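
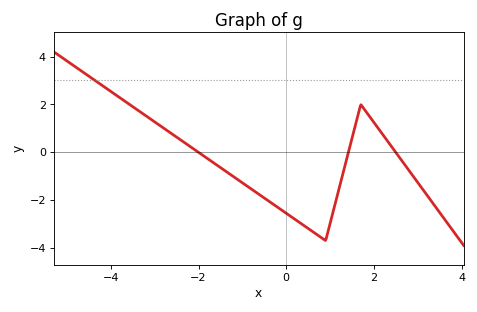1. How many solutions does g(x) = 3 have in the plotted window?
1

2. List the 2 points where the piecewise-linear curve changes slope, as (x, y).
(0.9, -3.7); (1.7, 2)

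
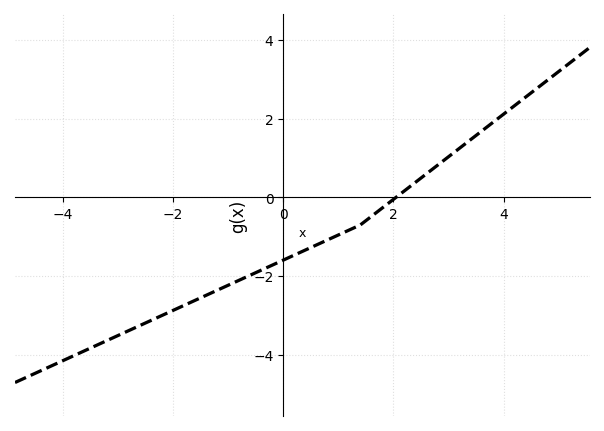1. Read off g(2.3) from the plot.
0.2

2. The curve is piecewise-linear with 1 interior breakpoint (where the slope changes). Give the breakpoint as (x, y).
(1.4, -0.7)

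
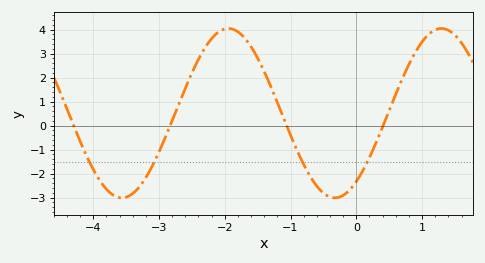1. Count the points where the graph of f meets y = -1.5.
4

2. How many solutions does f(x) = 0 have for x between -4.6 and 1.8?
4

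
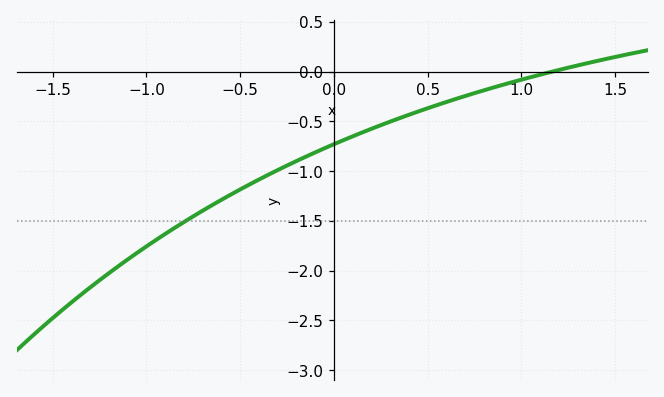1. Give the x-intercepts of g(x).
1.16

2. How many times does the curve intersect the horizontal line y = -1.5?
1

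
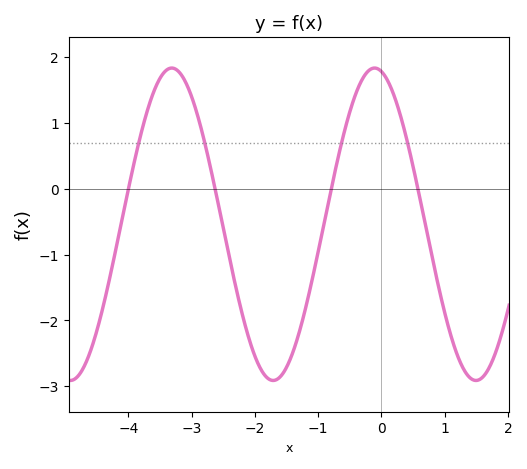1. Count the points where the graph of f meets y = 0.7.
4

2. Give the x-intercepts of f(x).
-4, -2.63, -0.791, 0.577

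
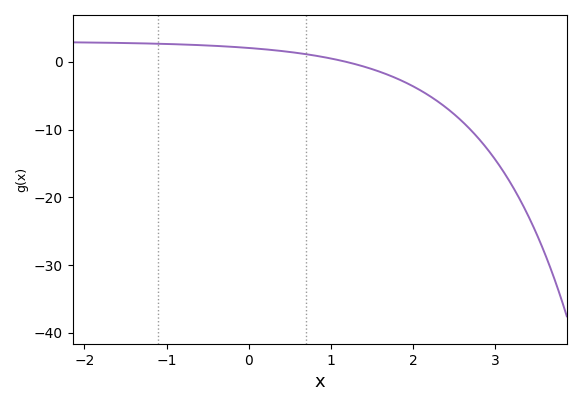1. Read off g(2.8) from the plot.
-11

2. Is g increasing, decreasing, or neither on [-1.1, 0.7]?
decreasing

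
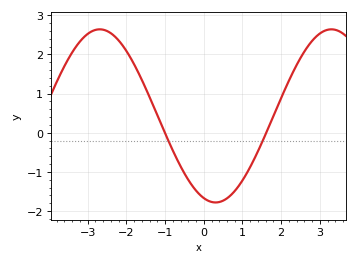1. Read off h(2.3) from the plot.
1.54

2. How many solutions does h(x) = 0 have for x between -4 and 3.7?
2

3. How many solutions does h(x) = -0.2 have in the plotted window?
2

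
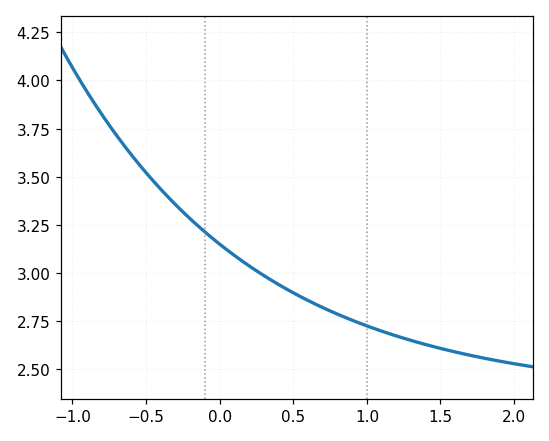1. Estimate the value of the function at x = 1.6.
2.59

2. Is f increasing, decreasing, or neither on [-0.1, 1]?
decreasing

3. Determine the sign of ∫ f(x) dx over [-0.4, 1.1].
positive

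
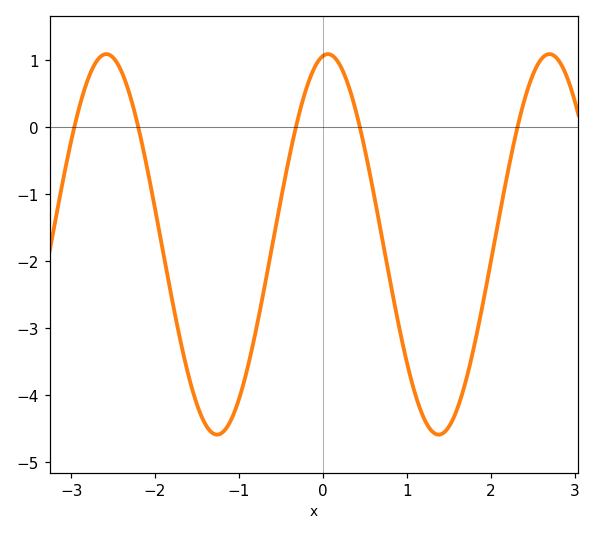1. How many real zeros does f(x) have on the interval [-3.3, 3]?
5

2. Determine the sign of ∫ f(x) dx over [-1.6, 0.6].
negative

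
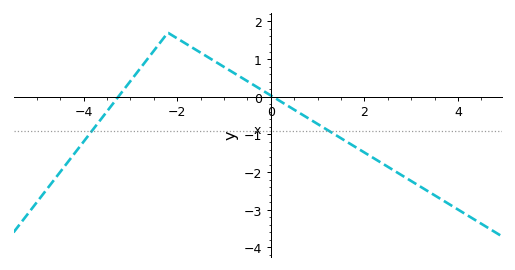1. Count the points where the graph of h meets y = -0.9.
2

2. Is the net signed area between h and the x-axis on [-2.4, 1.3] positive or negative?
positive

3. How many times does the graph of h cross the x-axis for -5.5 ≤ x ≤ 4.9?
2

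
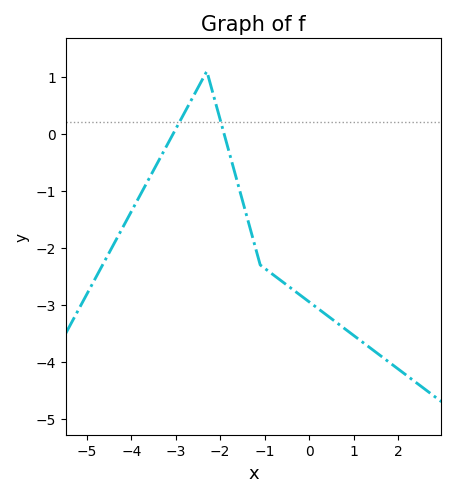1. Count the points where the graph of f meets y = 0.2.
2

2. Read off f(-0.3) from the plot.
-2.8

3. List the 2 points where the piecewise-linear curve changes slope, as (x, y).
(-2.3, 1.1); (-1.1, -2.3)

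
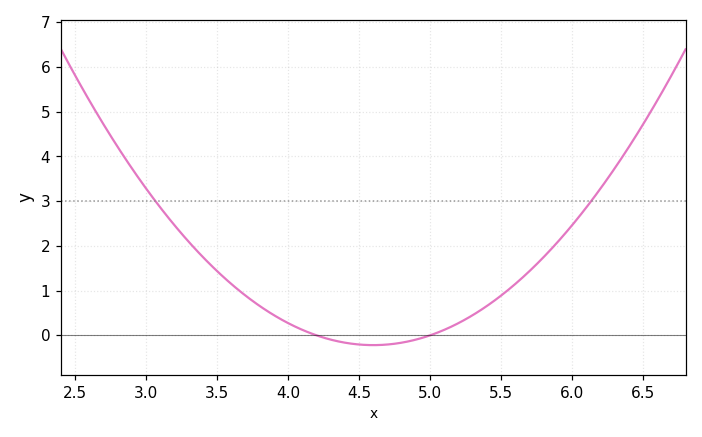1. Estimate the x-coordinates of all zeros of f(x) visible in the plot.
4.2, 5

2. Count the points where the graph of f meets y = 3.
2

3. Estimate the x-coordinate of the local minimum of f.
4.6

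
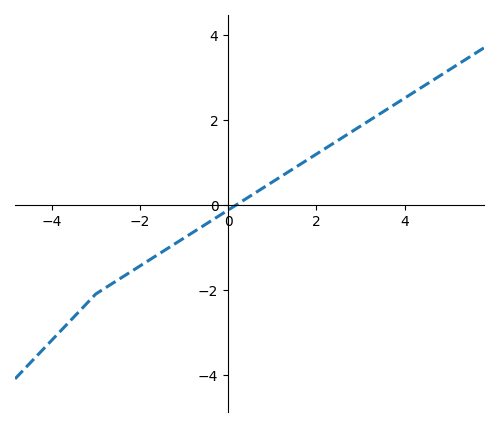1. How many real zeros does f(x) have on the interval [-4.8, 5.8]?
1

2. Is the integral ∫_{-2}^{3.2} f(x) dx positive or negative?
positive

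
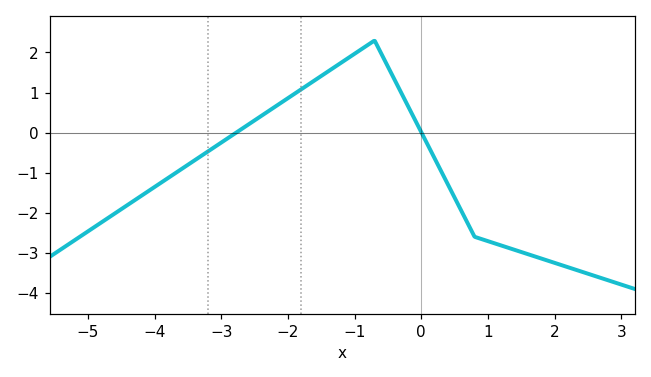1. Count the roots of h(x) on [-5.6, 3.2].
2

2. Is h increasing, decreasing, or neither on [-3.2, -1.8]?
increasing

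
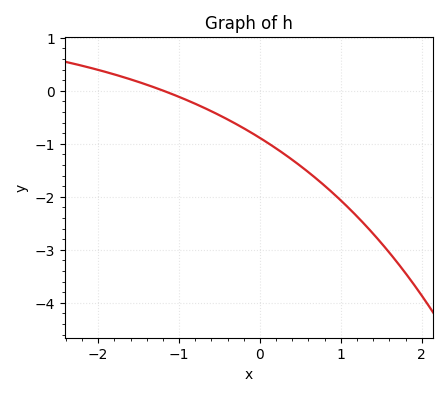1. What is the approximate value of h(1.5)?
-2.9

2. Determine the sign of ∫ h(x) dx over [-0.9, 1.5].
negative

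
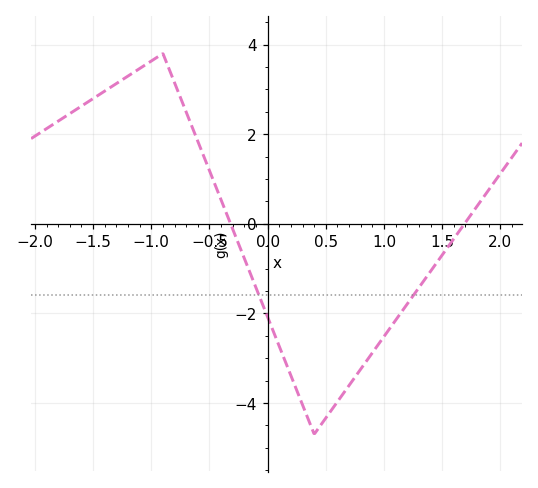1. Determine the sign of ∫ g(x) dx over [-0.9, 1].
negative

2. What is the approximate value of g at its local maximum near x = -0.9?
3.8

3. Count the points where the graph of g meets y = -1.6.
2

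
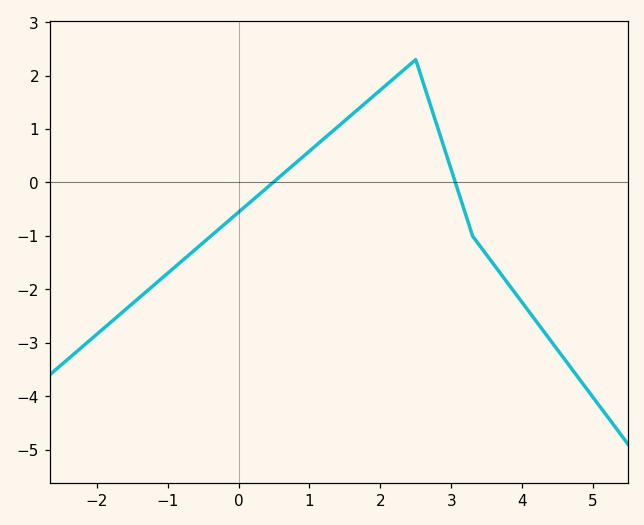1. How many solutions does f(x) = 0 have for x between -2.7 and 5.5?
2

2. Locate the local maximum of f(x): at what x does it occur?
2.5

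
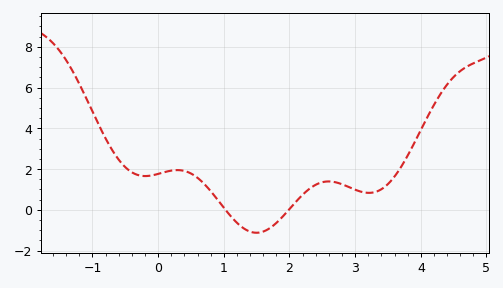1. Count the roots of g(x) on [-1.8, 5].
2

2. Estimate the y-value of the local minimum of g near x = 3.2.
0.8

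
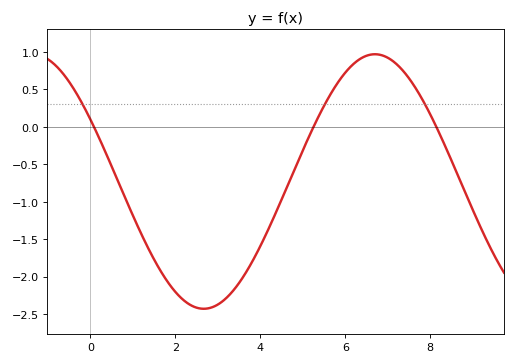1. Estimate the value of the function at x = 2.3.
-2.35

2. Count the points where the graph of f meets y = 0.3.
3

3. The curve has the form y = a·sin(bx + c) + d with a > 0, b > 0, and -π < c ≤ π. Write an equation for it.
y = 1.7sin(0.78x + 2.6) - 0.73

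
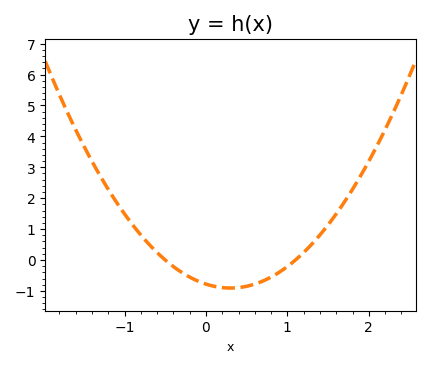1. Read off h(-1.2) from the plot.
2.29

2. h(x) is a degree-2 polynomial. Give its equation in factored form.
y = 1.42(x + 0.5)(x - 1.1)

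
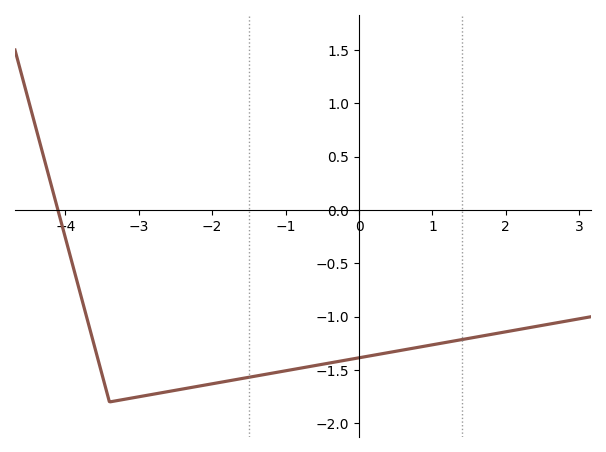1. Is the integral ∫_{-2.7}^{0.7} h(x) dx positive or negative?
negative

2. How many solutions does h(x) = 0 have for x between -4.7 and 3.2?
1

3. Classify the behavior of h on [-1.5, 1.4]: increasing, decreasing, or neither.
increasing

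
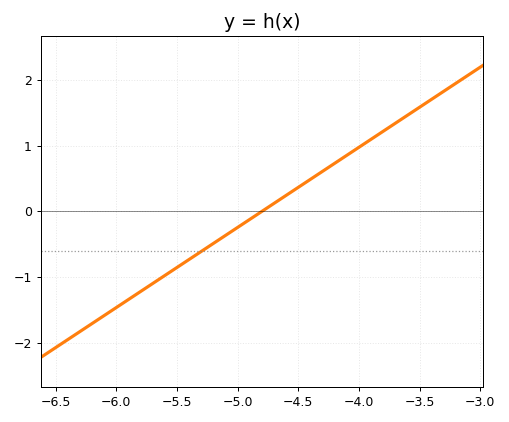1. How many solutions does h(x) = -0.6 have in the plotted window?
1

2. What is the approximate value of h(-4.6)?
0.244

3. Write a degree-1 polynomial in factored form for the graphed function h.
y = 1.22(x + 4.8)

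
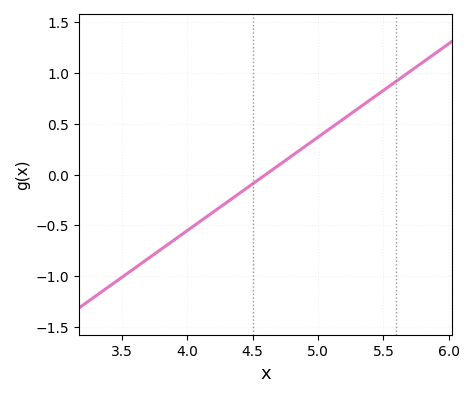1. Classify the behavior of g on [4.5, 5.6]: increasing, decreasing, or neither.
increasing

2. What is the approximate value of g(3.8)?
-0.75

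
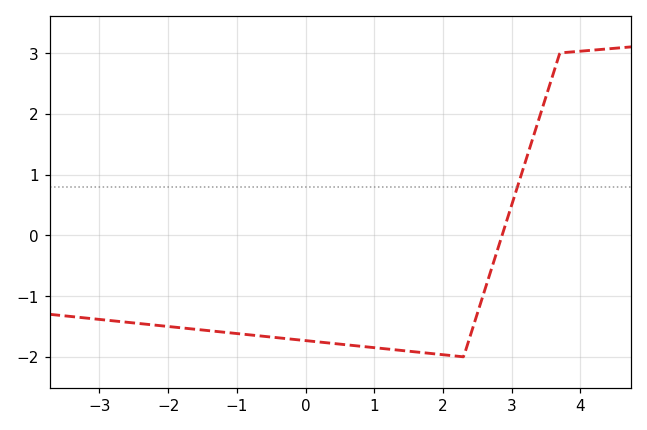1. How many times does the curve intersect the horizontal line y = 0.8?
1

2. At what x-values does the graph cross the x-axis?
2.86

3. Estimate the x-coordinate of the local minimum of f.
2.3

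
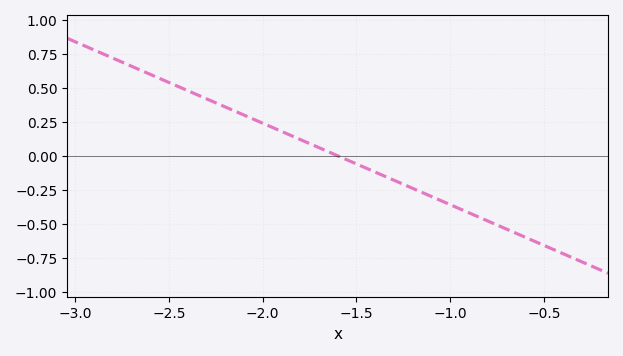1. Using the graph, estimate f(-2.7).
0.66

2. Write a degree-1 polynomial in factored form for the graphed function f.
y = -0.6(x + 1.6)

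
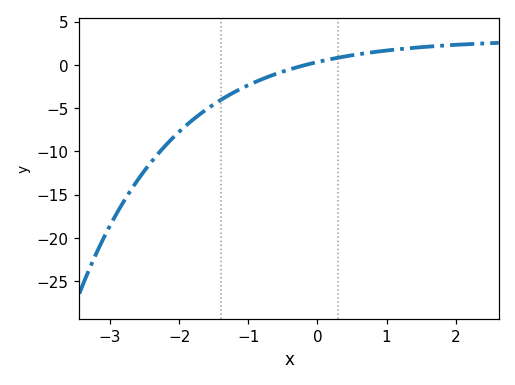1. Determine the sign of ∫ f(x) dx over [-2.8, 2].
negative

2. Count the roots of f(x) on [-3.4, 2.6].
1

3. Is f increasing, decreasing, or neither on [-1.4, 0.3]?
increasing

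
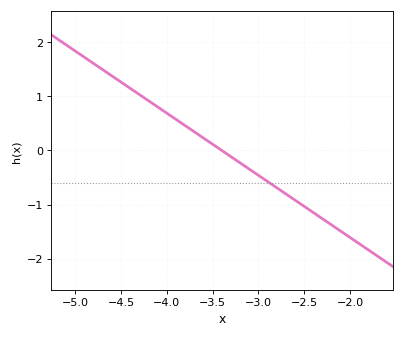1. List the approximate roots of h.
-3.4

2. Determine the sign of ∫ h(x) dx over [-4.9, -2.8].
positive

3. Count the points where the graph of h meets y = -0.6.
1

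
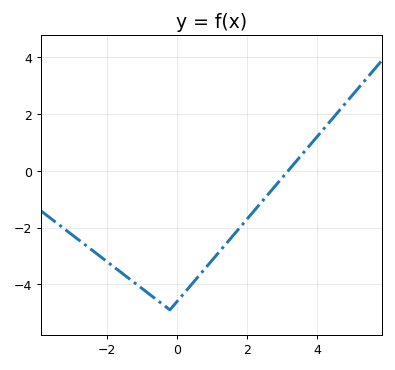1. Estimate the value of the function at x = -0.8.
-4.4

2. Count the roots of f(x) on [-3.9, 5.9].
1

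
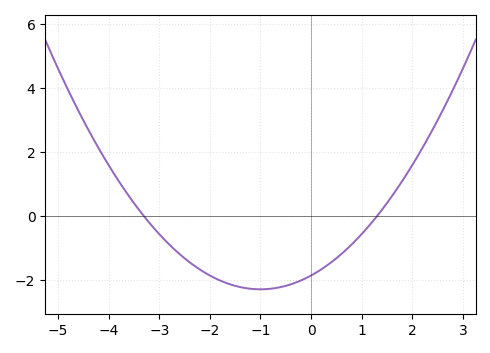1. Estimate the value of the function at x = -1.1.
-2.27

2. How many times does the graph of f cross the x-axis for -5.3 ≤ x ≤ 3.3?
2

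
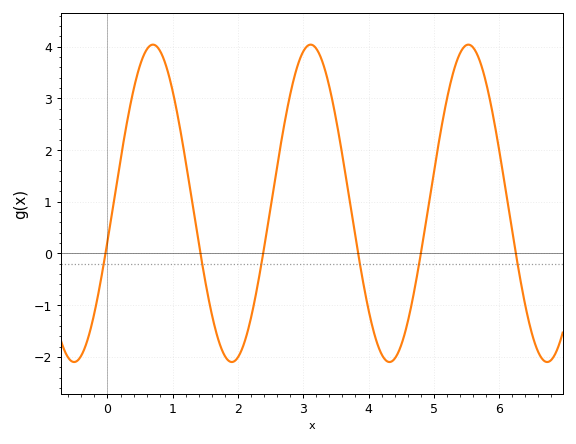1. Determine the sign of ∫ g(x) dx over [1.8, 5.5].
positive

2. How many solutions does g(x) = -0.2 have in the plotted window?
6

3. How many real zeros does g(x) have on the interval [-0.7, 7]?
6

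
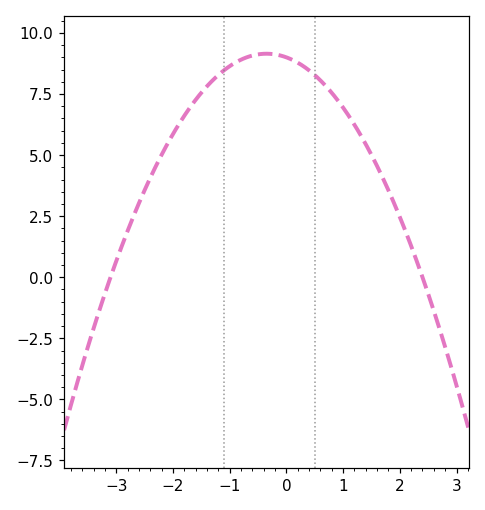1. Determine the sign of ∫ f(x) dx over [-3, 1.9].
positive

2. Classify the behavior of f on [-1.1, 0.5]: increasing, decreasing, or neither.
neither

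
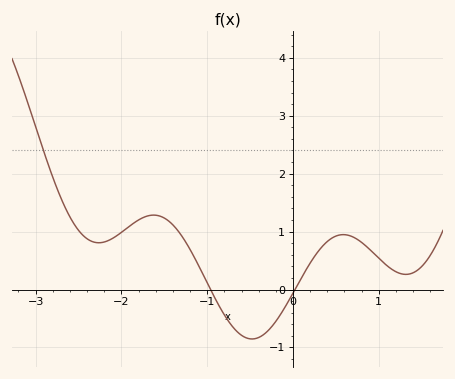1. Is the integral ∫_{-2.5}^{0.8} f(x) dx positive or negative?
positive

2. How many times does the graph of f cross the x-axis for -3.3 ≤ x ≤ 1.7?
2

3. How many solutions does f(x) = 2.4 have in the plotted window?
1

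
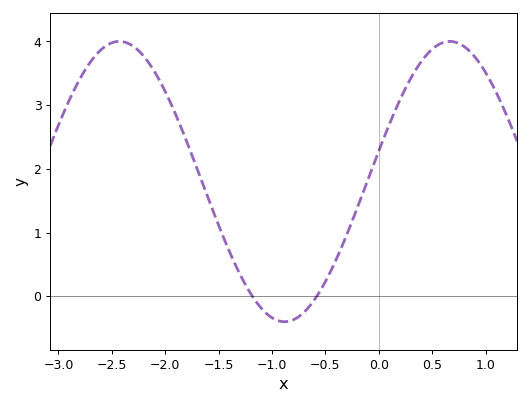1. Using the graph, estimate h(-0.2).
1.39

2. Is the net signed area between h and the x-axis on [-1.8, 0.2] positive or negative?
positive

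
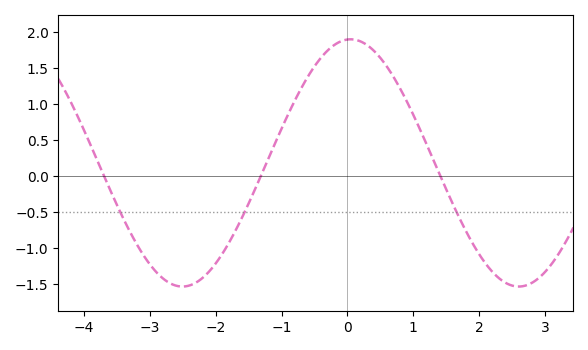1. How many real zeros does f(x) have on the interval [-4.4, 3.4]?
3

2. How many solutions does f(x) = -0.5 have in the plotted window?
3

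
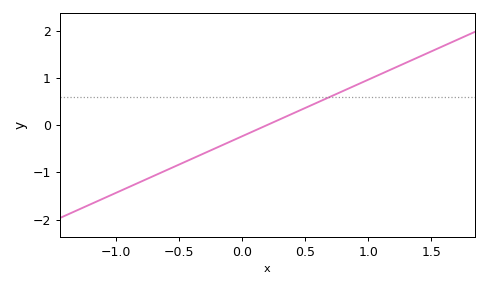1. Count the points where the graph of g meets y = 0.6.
1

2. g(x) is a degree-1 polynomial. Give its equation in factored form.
y = 1.2(x - 0.2)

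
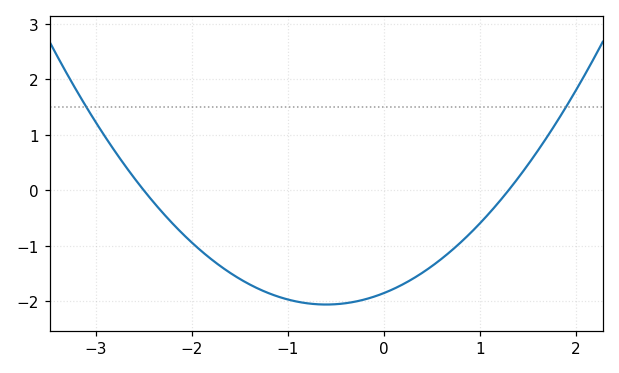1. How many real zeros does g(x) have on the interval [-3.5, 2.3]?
2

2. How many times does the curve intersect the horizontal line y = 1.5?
2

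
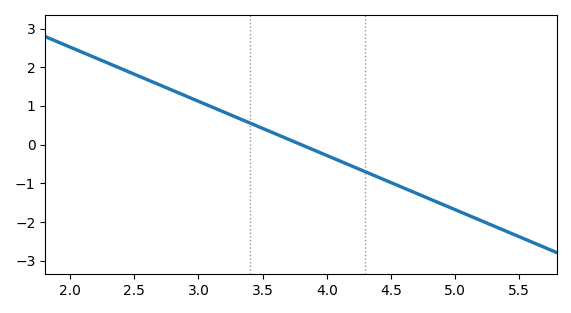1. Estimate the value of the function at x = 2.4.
1.96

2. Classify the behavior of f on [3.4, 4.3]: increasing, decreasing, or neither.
decreasing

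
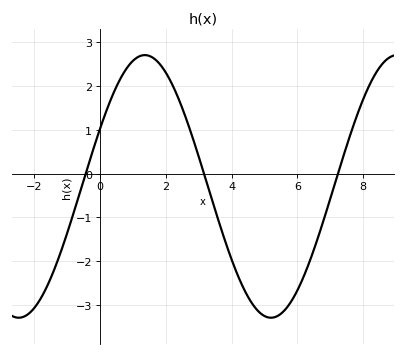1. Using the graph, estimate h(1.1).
2.64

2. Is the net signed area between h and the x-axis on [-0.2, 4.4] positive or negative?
positive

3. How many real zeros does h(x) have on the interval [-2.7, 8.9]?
3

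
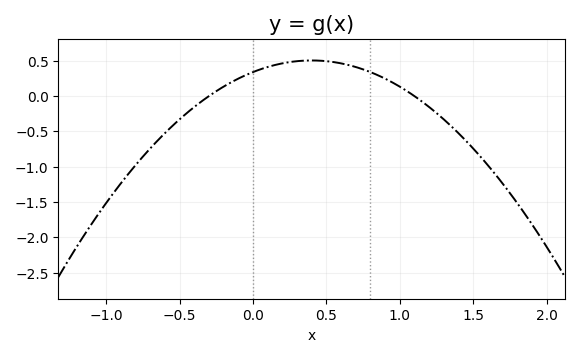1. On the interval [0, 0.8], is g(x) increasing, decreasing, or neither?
neither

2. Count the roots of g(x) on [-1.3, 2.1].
2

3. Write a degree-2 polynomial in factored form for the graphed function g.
y = -1.03(x + 0.3)(x - 1.1)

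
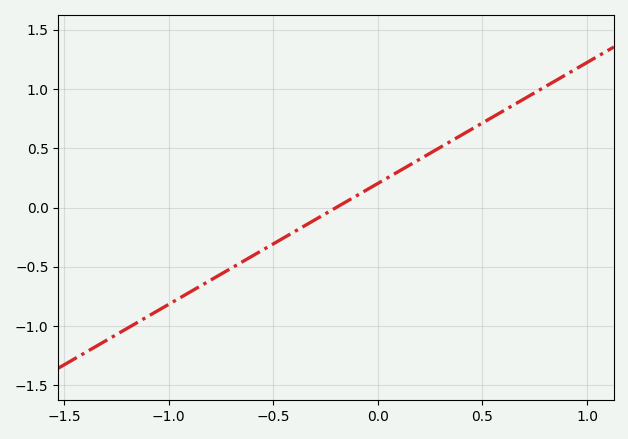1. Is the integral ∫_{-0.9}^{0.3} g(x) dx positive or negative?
negative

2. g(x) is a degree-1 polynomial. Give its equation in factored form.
y = 1.02(x + 0.2)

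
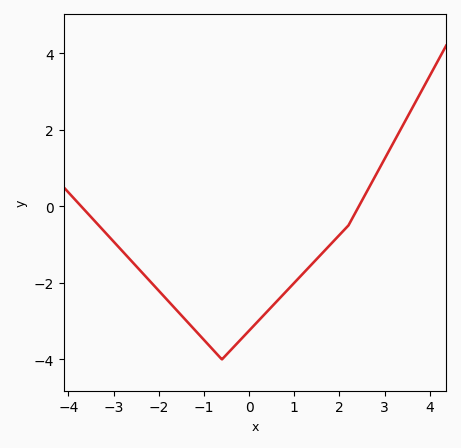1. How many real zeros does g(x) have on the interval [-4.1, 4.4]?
2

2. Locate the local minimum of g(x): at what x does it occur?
-0.6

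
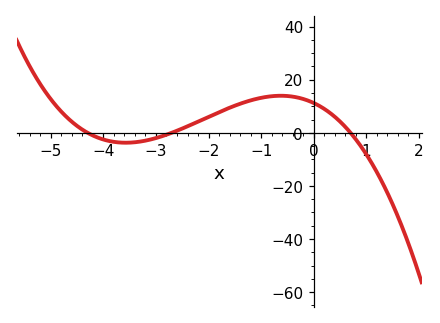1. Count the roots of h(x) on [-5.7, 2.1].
3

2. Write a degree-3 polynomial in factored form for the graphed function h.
y = -1.38(x + 4.3)(x + 2.7)(x - 0.7)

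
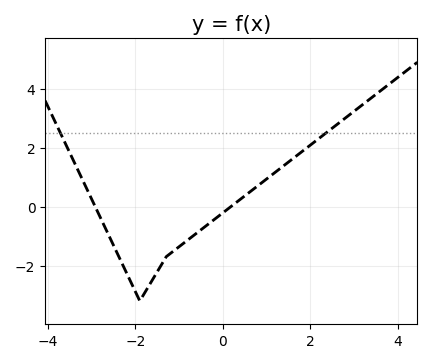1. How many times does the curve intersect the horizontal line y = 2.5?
2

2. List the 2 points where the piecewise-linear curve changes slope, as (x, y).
(-1.9, -3.2); (-1.3, -1.7)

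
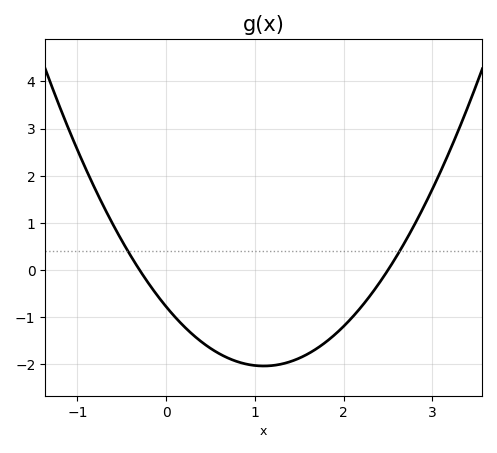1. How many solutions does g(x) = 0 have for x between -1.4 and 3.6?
2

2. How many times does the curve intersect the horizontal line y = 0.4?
2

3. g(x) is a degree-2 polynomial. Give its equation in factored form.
y = 1.04(x + 0.3)(x - 2.5)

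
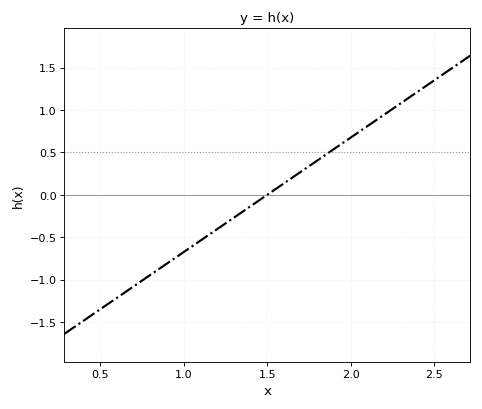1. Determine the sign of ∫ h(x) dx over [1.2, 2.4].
positive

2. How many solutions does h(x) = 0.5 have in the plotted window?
1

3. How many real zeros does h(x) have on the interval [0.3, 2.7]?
1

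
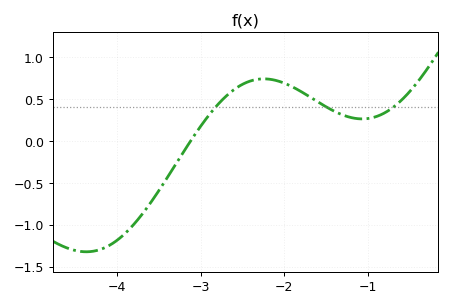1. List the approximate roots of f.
-3.12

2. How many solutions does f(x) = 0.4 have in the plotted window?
3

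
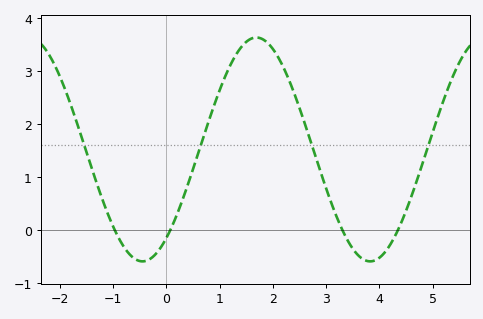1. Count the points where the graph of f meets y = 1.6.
4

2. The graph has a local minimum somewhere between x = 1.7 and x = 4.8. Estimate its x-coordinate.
3.8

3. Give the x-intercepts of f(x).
-1, 0, 3.4, 4.4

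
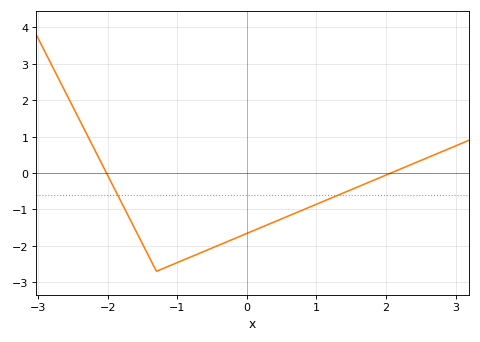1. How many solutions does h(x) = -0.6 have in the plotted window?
2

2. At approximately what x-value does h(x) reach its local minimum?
-1.3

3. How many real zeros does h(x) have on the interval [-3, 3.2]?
2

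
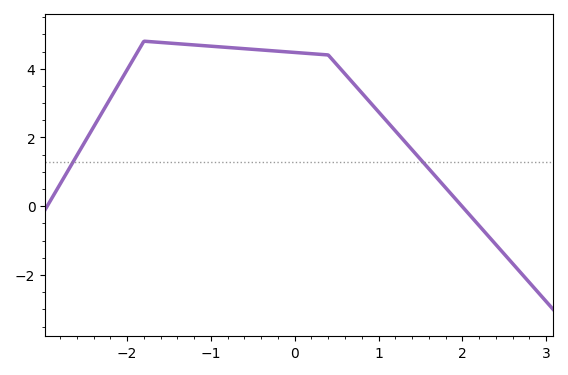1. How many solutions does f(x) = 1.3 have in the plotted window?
2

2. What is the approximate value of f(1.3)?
2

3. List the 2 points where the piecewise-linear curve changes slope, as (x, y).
(-1.8, 4.8); (0.4, 4.4)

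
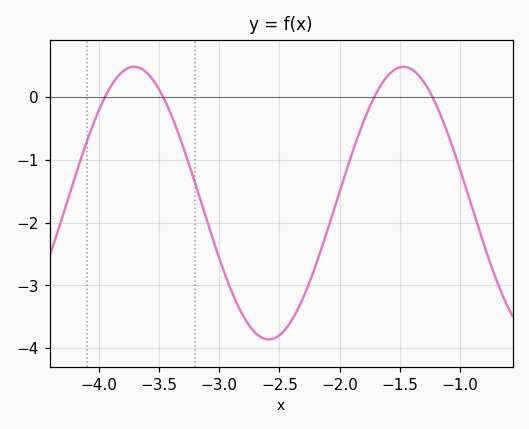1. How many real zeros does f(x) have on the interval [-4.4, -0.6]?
4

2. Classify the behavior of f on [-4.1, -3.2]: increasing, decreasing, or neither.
neither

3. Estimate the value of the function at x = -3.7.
0.5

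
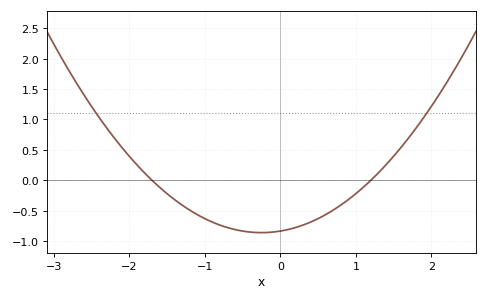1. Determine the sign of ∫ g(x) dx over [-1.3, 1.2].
negative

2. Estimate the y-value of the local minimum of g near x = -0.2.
-0.85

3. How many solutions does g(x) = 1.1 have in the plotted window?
2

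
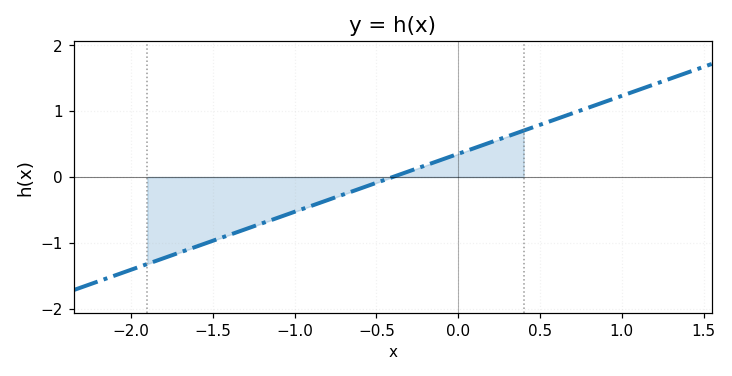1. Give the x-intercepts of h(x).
-0.4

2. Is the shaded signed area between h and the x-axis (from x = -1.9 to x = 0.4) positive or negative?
negative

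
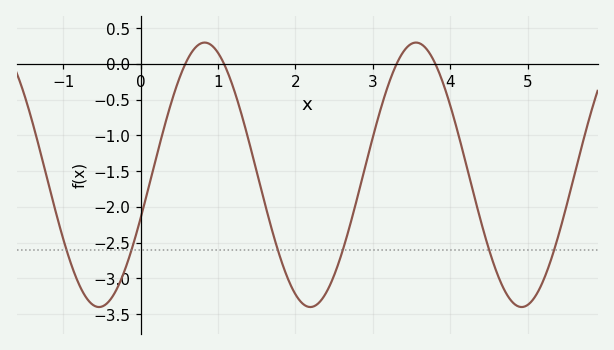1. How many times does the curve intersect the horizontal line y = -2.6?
6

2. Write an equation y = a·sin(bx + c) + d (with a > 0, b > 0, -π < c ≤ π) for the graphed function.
y = 1.85sin(2.3x - 0.33) - 1.55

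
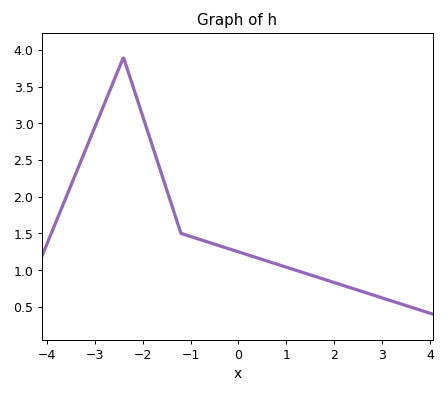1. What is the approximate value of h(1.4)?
0.95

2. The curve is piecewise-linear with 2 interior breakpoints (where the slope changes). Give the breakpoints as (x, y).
(-2.4, 3.9); (-1.2, 1.5)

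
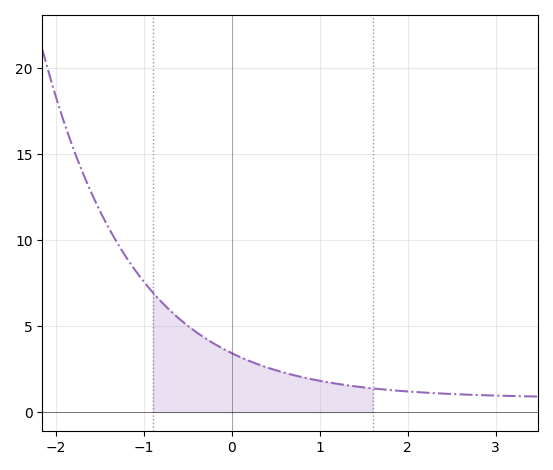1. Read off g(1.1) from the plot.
1.73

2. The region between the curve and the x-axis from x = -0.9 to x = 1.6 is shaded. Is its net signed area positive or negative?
positive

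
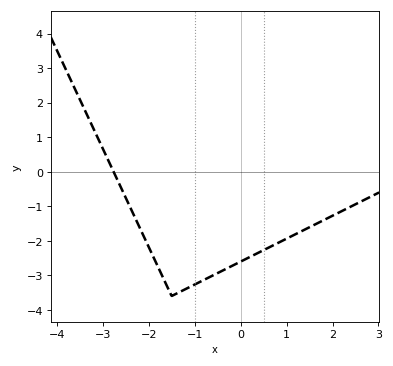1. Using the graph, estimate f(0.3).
-2.4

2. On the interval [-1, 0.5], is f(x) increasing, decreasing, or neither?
increasing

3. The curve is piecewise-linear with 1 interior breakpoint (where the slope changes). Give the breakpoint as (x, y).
(-1.5, -3.6)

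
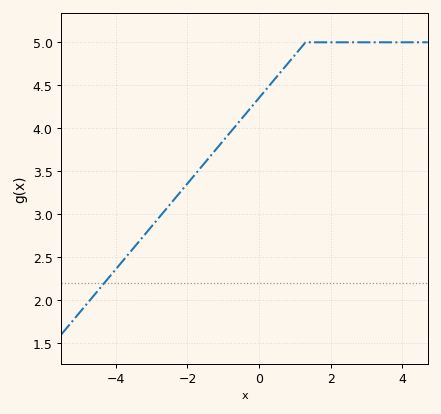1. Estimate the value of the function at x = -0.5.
4.1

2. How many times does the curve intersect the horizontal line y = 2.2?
1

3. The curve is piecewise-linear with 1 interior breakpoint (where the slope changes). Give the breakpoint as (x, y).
(1.3, 5)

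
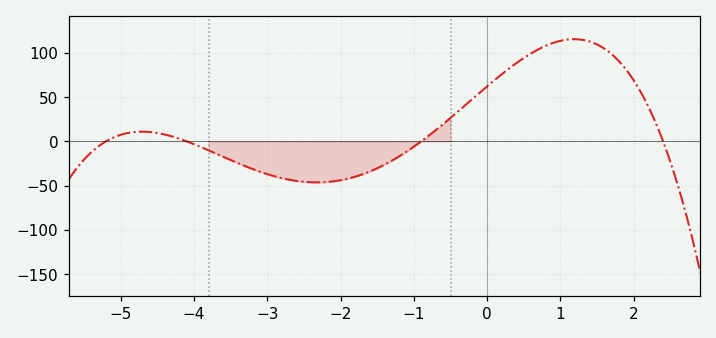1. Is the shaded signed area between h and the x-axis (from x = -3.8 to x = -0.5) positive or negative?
negative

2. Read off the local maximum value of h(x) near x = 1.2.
115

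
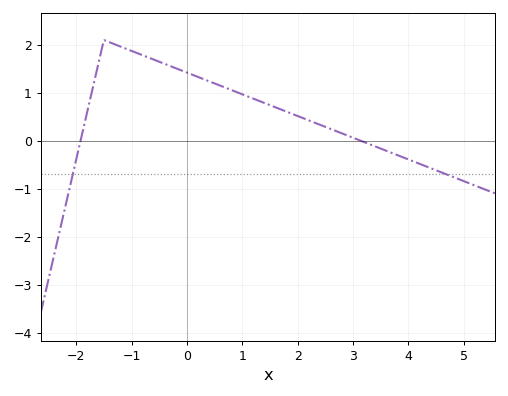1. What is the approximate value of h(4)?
-0.4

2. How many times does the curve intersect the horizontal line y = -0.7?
2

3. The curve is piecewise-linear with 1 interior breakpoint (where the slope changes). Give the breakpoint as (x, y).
(-1.5, 2.1)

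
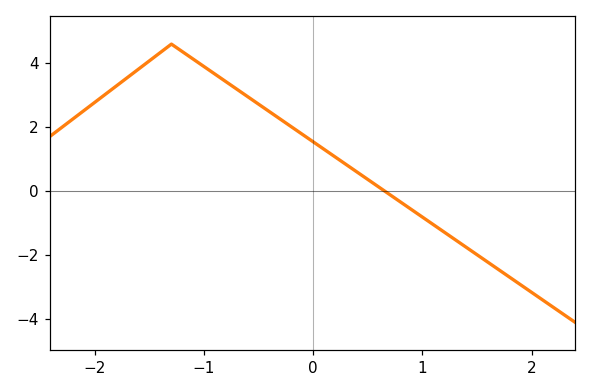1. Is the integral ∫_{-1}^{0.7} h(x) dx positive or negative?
positive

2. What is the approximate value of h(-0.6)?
2.95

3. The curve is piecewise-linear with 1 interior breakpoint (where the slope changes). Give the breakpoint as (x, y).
(-1.3, 4.6)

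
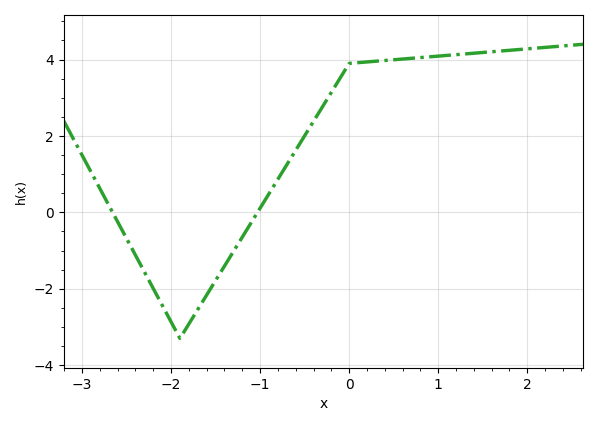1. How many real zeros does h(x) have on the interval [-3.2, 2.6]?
2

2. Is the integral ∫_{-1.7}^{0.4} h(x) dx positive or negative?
positive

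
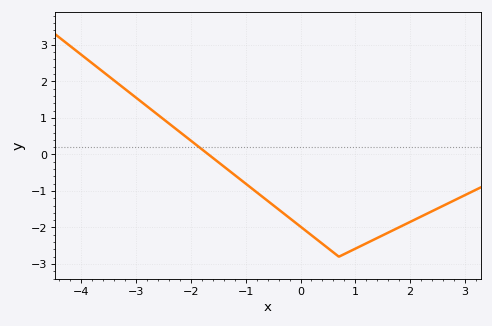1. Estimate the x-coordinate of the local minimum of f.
0.8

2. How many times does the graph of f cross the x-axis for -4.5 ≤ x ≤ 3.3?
1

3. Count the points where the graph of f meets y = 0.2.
1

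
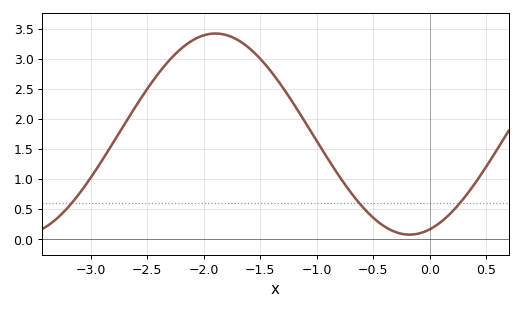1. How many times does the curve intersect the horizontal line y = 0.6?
3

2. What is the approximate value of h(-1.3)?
2.5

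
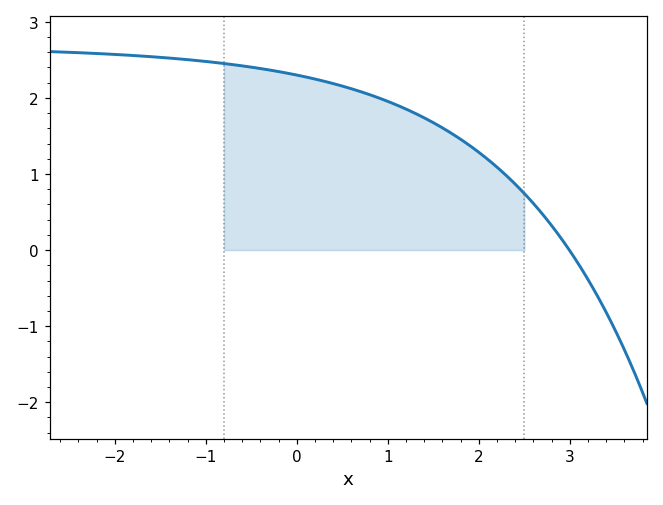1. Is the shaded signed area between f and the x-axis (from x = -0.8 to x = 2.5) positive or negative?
positive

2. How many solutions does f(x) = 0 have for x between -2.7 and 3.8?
1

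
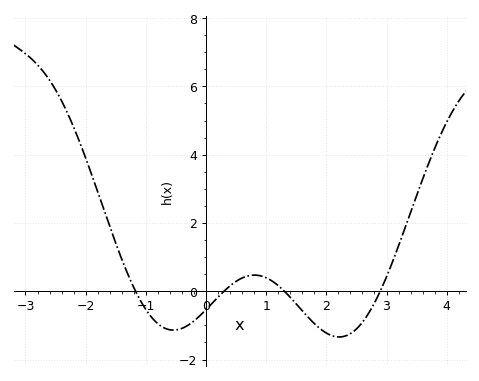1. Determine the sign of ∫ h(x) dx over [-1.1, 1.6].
negative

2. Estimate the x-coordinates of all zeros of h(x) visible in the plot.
-1.2, 0.2, 1.4, 2.8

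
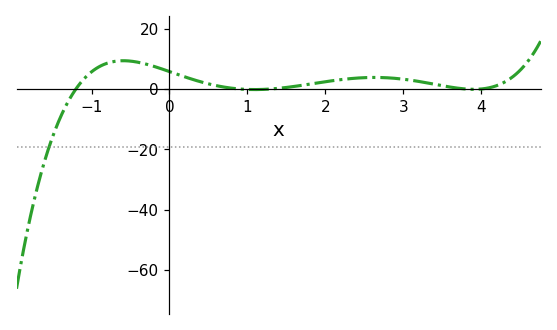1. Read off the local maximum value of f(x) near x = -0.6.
9.35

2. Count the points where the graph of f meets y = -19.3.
1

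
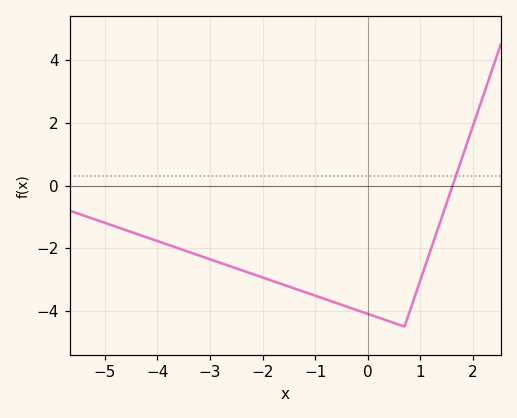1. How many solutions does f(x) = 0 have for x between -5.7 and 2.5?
1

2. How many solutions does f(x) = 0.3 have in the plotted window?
1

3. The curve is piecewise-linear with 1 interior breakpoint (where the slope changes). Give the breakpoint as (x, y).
(0.7, -4.5)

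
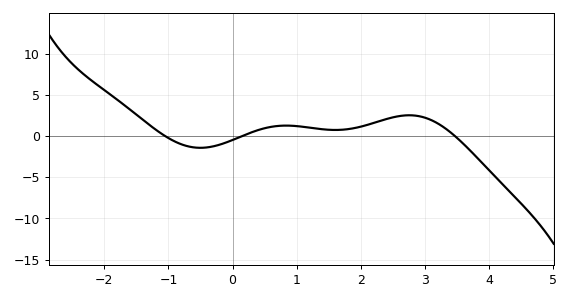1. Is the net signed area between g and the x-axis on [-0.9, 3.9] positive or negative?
positive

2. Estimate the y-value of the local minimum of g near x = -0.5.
-1.5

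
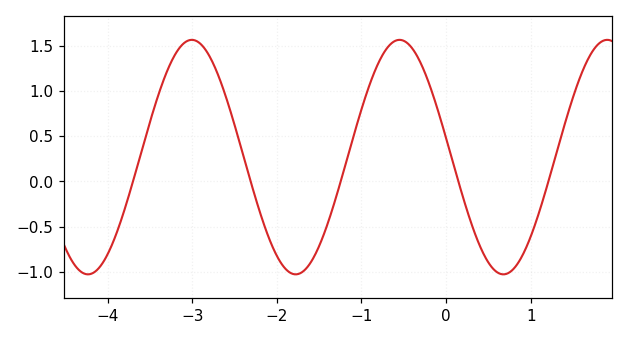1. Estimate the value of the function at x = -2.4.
0.3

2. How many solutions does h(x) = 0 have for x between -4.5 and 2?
5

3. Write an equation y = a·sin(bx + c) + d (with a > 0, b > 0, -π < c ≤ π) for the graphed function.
y = 1.3sin(2.6x + 3) + 0.27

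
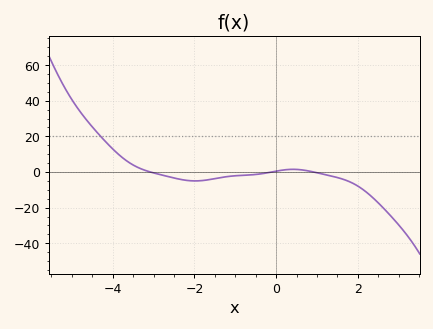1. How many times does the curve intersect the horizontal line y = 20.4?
1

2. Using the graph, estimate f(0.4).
1.49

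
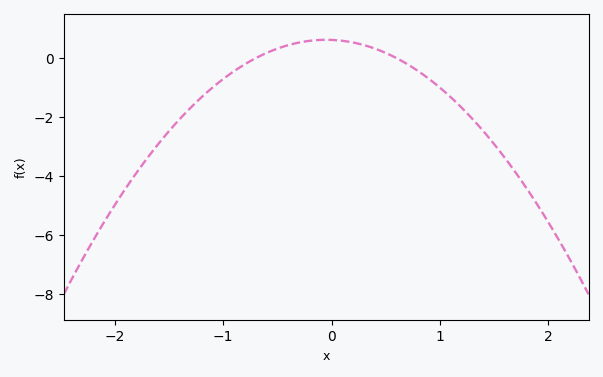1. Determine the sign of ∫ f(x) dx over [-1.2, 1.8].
negative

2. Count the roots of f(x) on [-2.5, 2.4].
2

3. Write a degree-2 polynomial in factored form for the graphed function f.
y = -1.47(x + 0.7)(x - 0.6)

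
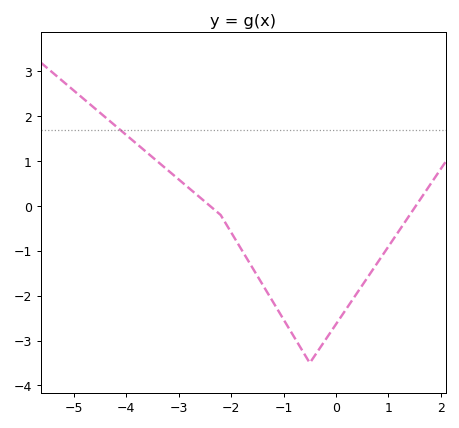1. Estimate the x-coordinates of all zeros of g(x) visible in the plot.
-2.4, 1.52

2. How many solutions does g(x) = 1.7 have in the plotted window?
1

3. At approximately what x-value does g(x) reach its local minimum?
-0.499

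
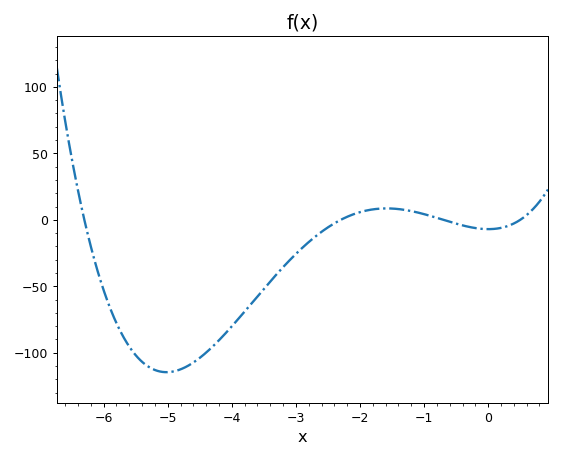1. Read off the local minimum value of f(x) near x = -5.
-115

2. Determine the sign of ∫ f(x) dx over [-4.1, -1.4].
negative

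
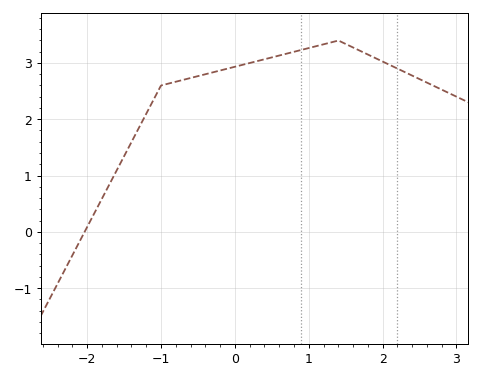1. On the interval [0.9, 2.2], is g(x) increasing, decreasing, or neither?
neither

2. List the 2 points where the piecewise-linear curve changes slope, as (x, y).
(-1, 2.6); (1.4, 3.4)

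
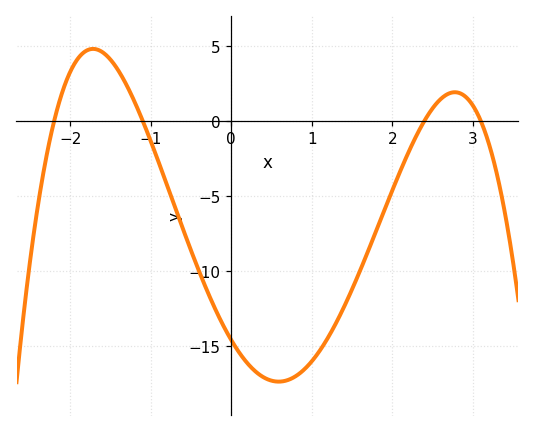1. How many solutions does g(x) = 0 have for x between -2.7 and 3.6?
4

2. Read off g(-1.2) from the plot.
1.5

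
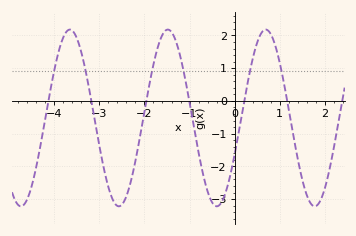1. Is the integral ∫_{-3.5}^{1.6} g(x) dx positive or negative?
negative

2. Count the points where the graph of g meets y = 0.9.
6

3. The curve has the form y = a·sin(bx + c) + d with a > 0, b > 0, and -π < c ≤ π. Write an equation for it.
y = 2.7sin(2.89x - 0.43) - 0.52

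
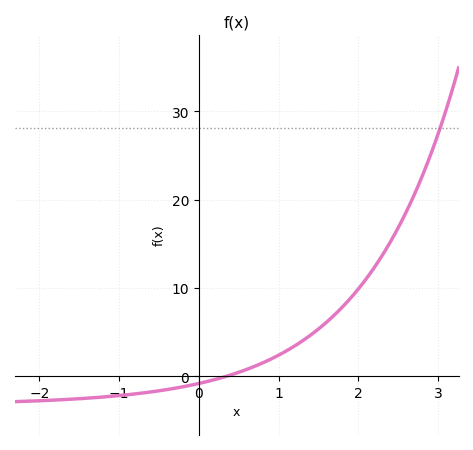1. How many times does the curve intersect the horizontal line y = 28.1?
1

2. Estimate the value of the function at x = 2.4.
15.2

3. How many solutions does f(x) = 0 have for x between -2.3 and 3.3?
1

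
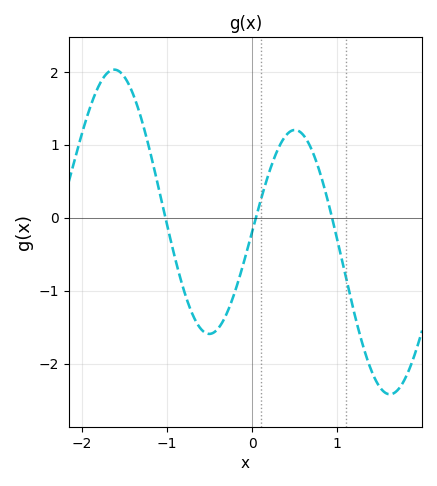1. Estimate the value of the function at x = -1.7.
2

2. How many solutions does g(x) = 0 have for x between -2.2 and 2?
3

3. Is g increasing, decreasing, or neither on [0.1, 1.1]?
neither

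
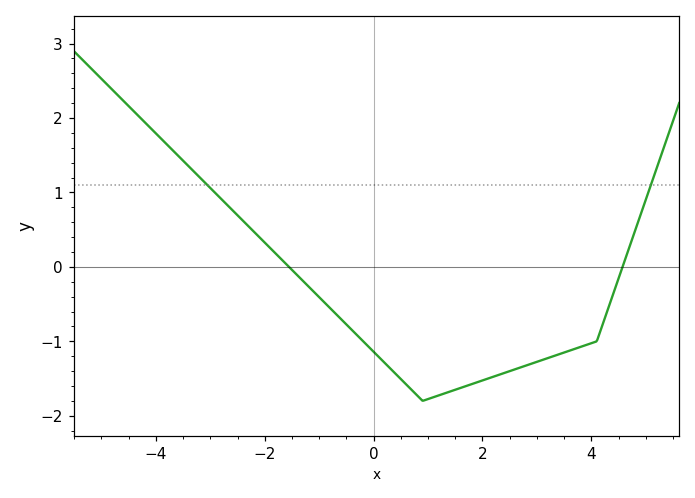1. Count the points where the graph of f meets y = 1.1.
2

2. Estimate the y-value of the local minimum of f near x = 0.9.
-1.8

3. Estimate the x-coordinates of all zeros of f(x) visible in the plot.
-1.6, 4.6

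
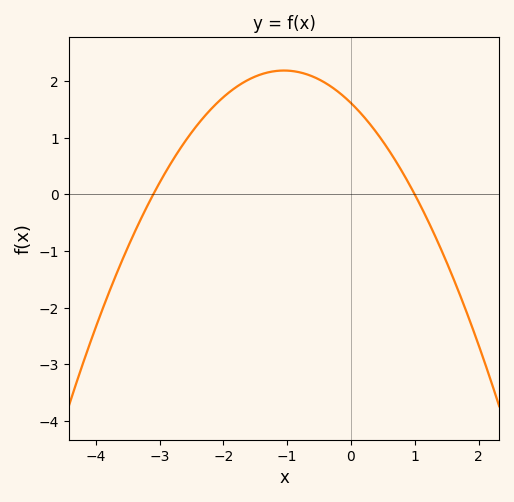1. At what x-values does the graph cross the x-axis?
-3.1, 1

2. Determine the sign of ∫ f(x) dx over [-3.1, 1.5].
positive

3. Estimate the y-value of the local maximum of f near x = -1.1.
2.19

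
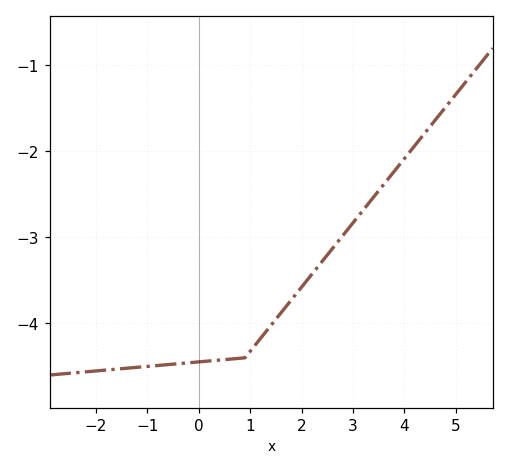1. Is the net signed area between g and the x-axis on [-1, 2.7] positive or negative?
negative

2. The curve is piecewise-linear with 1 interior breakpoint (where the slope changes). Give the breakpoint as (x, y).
(0.9, -4.4)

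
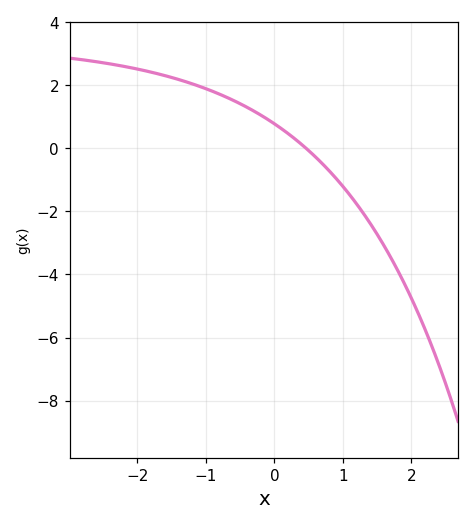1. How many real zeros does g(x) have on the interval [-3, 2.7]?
1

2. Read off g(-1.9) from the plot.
2.47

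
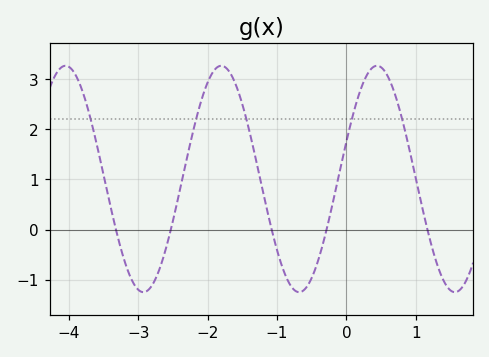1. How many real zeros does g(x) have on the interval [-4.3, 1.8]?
5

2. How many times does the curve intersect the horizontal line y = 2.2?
5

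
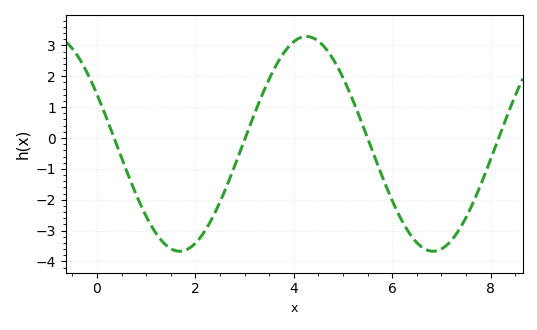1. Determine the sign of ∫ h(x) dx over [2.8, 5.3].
positive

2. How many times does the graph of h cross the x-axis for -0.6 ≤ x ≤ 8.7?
4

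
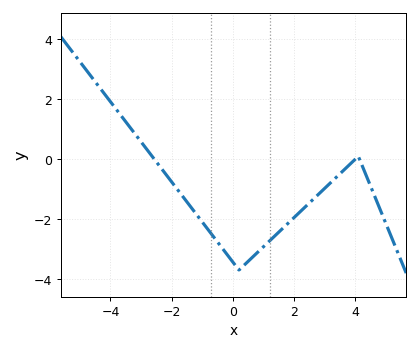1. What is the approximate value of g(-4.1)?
2.05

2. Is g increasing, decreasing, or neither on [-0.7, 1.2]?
neither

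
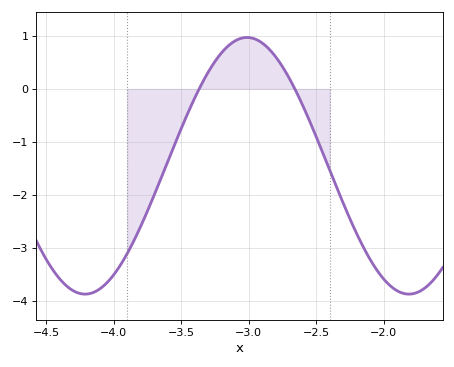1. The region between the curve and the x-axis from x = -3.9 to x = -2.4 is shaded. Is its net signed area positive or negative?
negative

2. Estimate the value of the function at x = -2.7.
0.2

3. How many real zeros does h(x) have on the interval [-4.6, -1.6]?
2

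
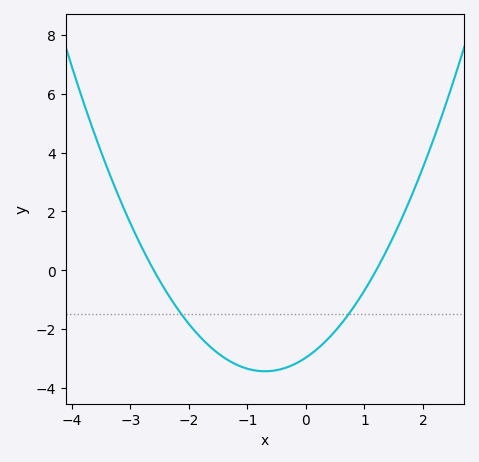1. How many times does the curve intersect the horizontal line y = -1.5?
2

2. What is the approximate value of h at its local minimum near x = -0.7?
-3.4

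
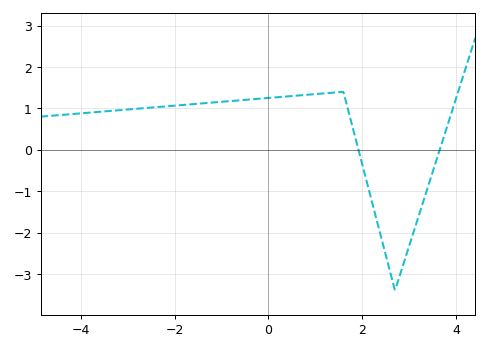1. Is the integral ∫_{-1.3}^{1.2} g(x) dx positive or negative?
positive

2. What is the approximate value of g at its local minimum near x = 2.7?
-3.39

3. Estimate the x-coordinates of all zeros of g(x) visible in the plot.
1.92, 3.65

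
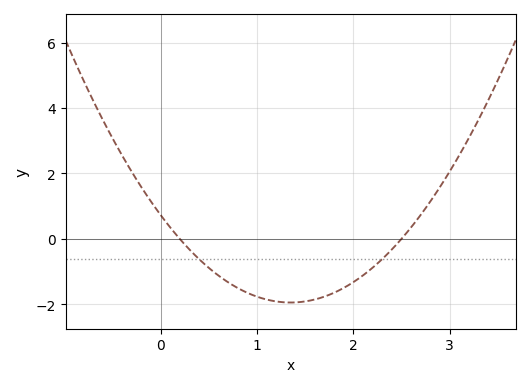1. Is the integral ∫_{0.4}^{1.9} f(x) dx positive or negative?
negative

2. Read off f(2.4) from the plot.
-0.323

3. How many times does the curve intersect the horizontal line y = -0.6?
2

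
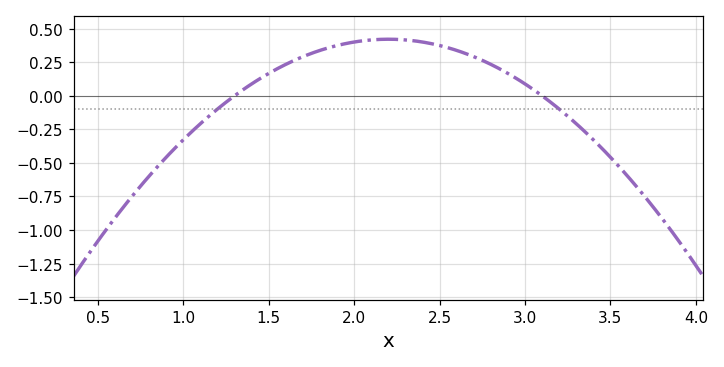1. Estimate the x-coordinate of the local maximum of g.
2.2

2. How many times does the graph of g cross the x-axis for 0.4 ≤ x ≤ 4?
2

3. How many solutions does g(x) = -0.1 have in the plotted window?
2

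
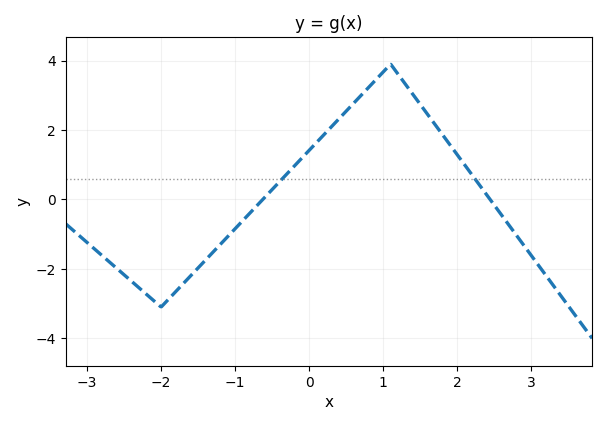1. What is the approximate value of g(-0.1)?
1.2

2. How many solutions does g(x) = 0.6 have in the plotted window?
2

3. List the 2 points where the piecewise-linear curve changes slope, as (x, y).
(-2, -3.1); (1.1, 3.9)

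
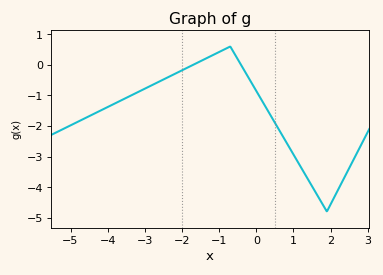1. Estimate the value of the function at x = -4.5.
-1.7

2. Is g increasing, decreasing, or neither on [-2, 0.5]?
neither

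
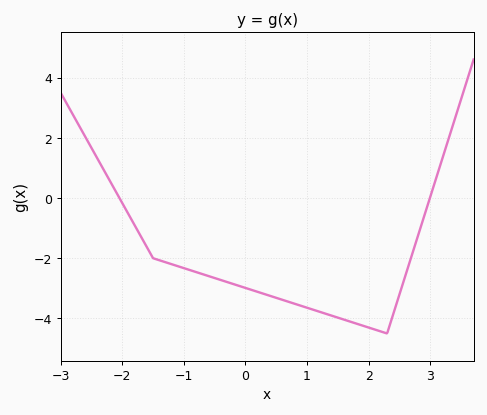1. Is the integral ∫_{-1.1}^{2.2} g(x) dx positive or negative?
negative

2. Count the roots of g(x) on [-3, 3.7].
2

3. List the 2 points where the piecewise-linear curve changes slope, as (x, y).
(-1.5, -2); (2.3, -4.5)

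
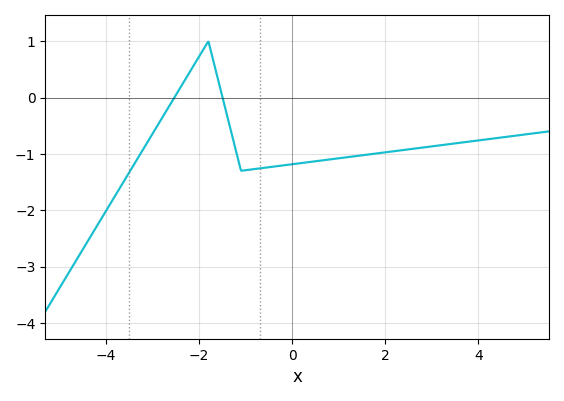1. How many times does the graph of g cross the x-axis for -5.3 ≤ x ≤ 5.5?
2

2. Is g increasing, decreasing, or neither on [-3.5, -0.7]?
neither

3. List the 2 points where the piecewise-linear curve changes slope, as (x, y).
(-1.8, 1); (-1.1, -1.3)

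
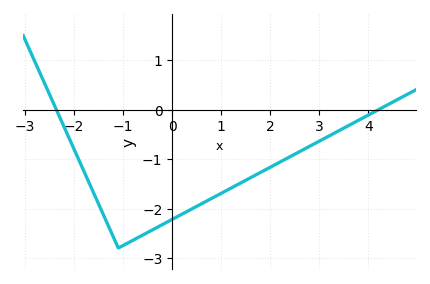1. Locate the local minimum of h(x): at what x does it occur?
-1.1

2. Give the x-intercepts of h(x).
-2.36, 4.21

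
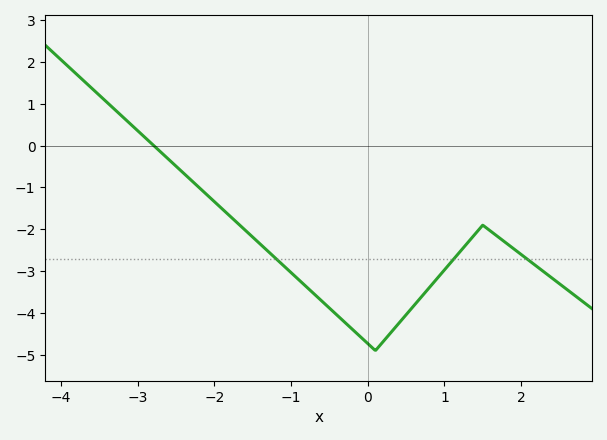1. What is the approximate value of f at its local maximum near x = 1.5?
-1.9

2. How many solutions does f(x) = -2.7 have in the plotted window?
3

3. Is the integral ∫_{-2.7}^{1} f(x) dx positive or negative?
negative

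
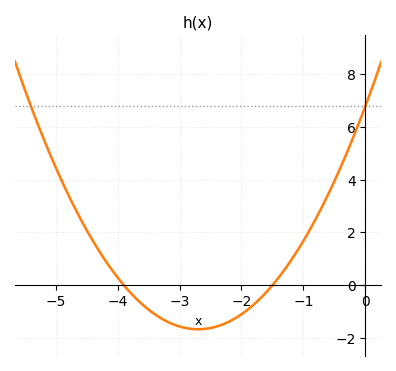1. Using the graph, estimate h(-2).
-1.2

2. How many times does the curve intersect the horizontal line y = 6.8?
2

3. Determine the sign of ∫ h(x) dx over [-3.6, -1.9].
negative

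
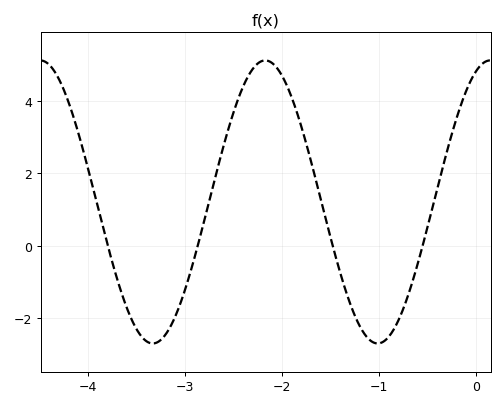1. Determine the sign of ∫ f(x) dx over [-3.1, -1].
positive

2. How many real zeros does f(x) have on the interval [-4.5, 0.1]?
4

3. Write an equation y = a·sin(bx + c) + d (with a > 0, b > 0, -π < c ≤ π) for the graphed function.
y = 3.9sin(2.7x + 1.2) + 1.21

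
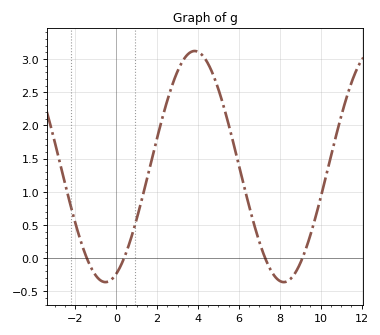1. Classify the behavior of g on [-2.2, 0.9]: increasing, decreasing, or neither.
neither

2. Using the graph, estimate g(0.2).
-0.15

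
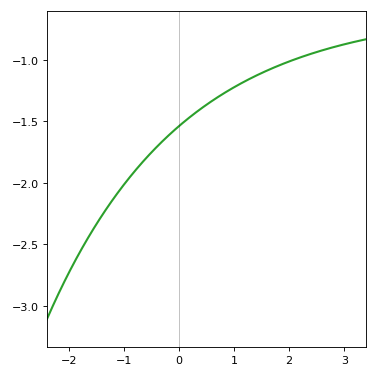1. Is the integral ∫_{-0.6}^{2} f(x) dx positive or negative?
negative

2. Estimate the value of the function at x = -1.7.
-2.5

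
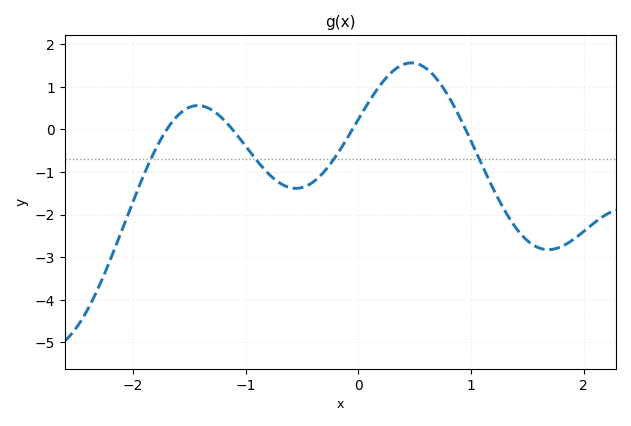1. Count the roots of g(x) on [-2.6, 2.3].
4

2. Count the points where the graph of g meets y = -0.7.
4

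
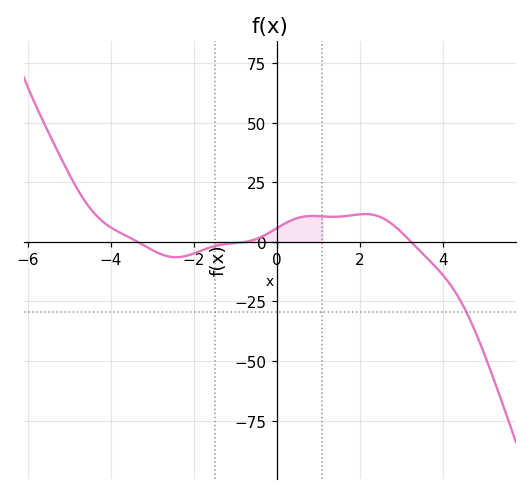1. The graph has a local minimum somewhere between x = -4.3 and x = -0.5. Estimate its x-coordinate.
-2.43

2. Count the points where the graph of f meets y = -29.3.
1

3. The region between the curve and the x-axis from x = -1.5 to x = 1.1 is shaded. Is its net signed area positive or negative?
positive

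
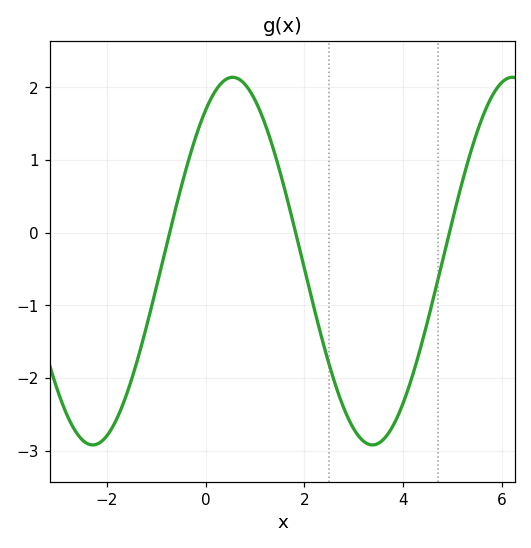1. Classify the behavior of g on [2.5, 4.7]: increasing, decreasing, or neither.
neither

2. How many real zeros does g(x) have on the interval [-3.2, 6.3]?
3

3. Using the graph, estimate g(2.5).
-1.8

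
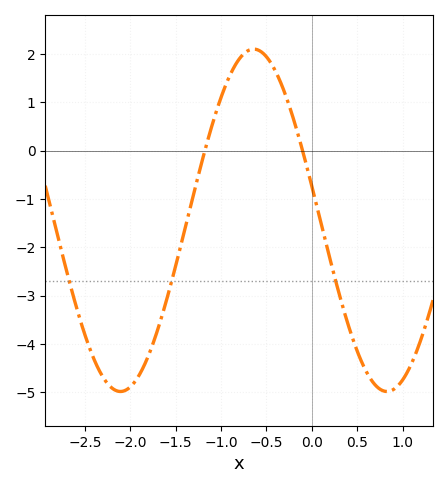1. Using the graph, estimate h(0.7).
-4.85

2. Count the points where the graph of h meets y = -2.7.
3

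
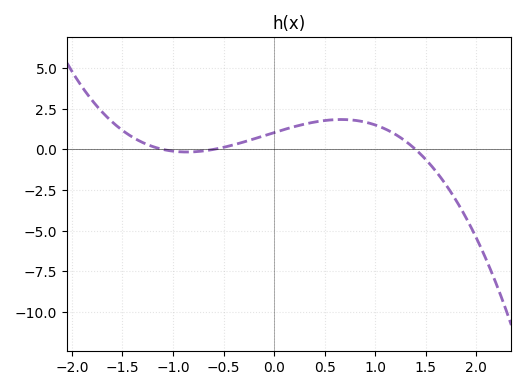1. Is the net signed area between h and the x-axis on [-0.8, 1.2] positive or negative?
positive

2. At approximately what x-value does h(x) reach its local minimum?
-0.863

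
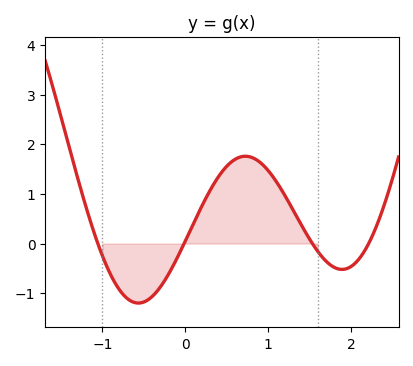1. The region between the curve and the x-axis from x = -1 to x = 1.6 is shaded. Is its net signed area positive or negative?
positive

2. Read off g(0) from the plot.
0.046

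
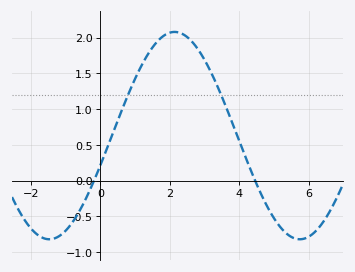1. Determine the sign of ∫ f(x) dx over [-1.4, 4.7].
positive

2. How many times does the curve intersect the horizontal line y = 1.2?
2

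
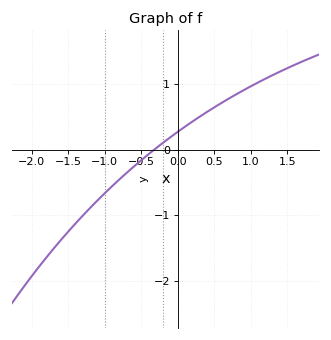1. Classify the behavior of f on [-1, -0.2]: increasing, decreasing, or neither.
increasing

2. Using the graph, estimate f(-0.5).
-0.164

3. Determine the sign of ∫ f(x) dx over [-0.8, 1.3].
positive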